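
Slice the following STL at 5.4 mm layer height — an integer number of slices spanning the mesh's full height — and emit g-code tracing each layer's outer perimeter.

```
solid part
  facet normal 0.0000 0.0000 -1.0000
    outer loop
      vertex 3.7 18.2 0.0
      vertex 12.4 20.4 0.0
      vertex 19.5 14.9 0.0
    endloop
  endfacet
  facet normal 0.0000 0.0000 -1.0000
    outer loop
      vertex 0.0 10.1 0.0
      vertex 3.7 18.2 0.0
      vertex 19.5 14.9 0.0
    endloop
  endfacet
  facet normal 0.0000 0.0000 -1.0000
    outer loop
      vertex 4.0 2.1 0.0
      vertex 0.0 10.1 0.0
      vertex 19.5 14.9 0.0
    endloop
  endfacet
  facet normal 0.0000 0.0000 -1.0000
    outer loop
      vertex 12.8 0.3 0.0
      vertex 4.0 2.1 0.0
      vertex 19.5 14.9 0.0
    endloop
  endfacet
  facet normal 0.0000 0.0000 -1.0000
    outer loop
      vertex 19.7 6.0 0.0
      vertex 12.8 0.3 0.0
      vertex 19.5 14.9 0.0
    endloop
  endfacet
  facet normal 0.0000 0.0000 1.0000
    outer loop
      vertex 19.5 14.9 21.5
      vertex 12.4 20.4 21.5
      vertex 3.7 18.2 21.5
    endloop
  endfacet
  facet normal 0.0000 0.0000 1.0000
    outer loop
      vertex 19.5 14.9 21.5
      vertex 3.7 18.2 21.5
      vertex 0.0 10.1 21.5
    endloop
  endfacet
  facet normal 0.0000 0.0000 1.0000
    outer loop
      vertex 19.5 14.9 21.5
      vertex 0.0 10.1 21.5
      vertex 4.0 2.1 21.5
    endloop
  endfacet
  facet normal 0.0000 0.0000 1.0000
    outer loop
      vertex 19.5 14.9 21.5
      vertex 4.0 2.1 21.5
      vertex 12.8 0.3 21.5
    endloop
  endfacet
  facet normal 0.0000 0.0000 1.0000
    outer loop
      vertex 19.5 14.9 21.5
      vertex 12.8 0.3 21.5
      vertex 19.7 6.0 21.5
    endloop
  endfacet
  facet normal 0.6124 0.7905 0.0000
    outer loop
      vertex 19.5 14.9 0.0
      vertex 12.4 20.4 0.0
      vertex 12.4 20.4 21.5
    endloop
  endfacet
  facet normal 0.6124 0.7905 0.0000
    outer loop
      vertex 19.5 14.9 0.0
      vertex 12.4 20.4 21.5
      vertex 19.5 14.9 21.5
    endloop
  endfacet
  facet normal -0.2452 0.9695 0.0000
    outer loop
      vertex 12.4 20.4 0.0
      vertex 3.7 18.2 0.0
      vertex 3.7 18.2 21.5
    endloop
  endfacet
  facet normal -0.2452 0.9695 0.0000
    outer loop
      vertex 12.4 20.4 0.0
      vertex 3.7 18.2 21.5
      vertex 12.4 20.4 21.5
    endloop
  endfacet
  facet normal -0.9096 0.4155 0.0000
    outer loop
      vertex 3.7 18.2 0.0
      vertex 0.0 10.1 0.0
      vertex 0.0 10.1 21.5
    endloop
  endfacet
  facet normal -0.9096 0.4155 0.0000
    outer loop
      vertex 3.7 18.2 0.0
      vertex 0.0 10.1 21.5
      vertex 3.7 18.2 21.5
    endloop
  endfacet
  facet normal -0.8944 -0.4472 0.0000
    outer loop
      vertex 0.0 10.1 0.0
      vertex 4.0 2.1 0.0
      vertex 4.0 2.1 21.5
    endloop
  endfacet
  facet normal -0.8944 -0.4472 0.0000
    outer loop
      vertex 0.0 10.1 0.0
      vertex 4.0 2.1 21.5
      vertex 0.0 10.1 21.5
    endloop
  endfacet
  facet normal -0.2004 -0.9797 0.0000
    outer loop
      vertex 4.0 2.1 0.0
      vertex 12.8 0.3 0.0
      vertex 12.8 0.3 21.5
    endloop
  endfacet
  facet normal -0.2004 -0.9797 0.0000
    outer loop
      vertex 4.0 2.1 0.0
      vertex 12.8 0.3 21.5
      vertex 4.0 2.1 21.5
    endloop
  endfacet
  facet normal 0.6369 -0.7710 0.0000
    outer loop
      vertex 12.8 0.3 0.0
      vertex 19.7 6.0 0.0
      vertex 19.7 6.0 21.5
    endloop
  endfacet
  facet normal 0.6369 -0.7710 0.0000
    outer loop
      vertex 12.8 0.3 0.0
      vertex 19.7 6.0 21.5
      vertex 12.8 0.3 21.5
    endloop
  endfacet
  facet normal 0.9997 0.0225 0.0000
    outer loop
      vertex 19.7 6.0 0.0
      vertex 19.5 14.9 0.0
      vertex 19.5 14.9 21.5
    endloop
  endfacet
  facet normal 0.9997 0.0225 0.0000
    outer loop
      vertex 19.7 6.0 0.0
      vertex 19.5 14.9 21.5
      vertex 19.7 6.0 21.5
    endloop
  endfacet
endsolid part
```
; perimeter-only toolpath
G21 ; units = mm
G90 ; absolute positioning
G28 ; home
; layer 1
G0 Z5.4
G0 X19.5 Y14.9
G1 X12.4 Y20.4
G1 X3.7 Y18.2
G1 X0.0 Y10.1
G1 X4.0 Y2.1
G1 X12.8 Y0.3
G1 X19.7 Y6.0
G1 X19.5 Y14.9
; layer 2
G0 Z10.8
G0 X19.5 Y14.9
G1 X12.4 Y20.4
G1 X3.7 Y18.2
G1 X0.0 Y10.1
G1 X4.0 Y2.1
G1 X12.8 Y0.3
G1 X19.7 Y6.0
G1 X19.5 Y14.9
; layer 3
G0 Z16.1
G0 X19.5 Y14.9
G1 X12.4 Y20.4
G1 X3.7 Y18.2
G1 X0.0 Y10.1
G1 X4.0 Y2.1
G1 X12.8 Y0.3
G1 X19.7 Y6.0
G1 X19.5 Y14.9
; layer 4
G0 Z21.5
G0 X19.5 Y14.9
G1 X12.4 Y20.4
G1 X3.7 Y18.2
G1 X0.0 Y10.1
G1 X4.0 Y2.1
G1 X12.8 Y0.3
G1 X19.7 Y6.0
G1 X19.5 Y14.9
M2 ; end

The solid is a regular 7-sided prism (a cylinder approximated with 7 flat sides), circumscribed radius ≈ 10.3 mm, height ≈ 21.5 mm. Slicing at Δz = 5.4 mm — 4 equal slices spanning the solid's height, so layer i sits at z = i·h/4 — gives 4 non-empty perimeters. Each is a 7-segment closed polygon; G0 lifts to the layer z and rapids to the start vertex, then G1 traces the edges.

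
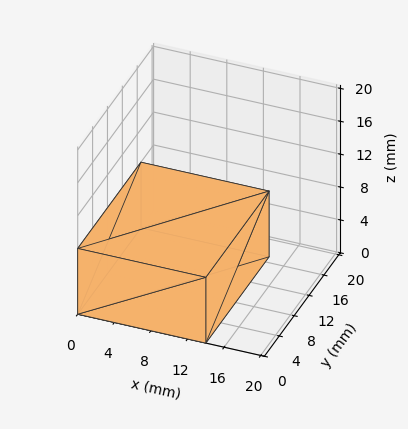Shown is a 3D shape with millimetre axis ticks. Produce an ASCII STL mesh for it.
Reading the render: the shape is a rectangular box, roughly 14 × 17 mm footprint and 8 mm tall (dimensions read to the nearest mm from the axis ticks). For the STL, each face is triangulated and given an outward normal.

solid part
  facet normal 0.0000 0.0000 -1.0000
    outer loop
      vertex 14.000 17.000 0.000
      vertex 14.000 0.000 0.000
      vertex 0.000 0.000 0.000
    endloop
  endfacet
  facet normal 0.0000 0.0000 -1.0000
    outer loop
      vertex 0.000 17.000 0.000
      vertex 14.000 17.000 0.000
      vertex 0.000 0.000 0.000
    endloop
  endfacet
  facet normal 0.0000 0.0000 1.0000
    outer loop
      vertex 0.000 0.000 8.000
      vertex 14.000 0.000 8.000
      vertex 14.000 17.000 8.000
    endloop
  endfacet
  facet normal 0.0000 0.0000 1.0000
    outer loop
      vertex 0.000 0.000 8.000
      vertex 14.000 17.000 8.000
      vertex 0.000 17.000 8.000
    endloop
  endfacet
  facet normal 0.0000 -1.0000 0.0000
    outer loop
      vertex 0.000 0.000 0.000
      vertex 14.000 0.000 0.000
      vertex 14.000 0.000 8.000
    endloop
  endfacet
  facet normal 0.0000 -1.0000 0.0000
    outer loop
      vertex 0.000 0.000 0.000
      vertex 14.000 0.000 8.000
      vertex 0.000 0.000 8.000
    endloop
  endfacet
  facet normal 0.0000 1.0000 0.0000
    outer loop
      vertex 14.000 17.000 8.000
      vertex 14.000 17.000 0.000
      vertex 0.000 17.000 0.000
    endloop
  endfacet
  facet normal 0.0000 1.0000 0.0000
    outer loop
      vertex 0.000 17.000 8.000
      vertex 14.000 17.000 8.000
      vertex 0.000 17.000 0.000
    endloop
  endfacet
  facet normal -1.0000 0.0000 0.0000
    outer loop
      vertex 0.000 17.000 8.000
      vertex 0.000 17.000 0.000
      vertex 0.000 0.000 0.000
    endloop
  endfacet
  facet normal -1.0000 0.0000 0.0000
    outer loop
      vertex 0.000 0.000 8.000
      vertex 0.000 17.000 8.000
      vertex 0.000 0.000 0.000
    endloop
  endfacet
  facet normal 1.0000 0.0000 0.0000
    outer loop
      vertex 14.000 0.000 0.000
      vertex 14.000 17.000 0.000
      vertex 14.000 17.000 8.000
    endloop
  endfacet
  facet normal 1.0000 0.0000 0.0000
    outer loop
      vertex 14.000 0.000 0.000
      vertex 14.000 17.000 8.000
      vertex 14.000 0.000 8.000
    endloop
  endfacet
endsolid part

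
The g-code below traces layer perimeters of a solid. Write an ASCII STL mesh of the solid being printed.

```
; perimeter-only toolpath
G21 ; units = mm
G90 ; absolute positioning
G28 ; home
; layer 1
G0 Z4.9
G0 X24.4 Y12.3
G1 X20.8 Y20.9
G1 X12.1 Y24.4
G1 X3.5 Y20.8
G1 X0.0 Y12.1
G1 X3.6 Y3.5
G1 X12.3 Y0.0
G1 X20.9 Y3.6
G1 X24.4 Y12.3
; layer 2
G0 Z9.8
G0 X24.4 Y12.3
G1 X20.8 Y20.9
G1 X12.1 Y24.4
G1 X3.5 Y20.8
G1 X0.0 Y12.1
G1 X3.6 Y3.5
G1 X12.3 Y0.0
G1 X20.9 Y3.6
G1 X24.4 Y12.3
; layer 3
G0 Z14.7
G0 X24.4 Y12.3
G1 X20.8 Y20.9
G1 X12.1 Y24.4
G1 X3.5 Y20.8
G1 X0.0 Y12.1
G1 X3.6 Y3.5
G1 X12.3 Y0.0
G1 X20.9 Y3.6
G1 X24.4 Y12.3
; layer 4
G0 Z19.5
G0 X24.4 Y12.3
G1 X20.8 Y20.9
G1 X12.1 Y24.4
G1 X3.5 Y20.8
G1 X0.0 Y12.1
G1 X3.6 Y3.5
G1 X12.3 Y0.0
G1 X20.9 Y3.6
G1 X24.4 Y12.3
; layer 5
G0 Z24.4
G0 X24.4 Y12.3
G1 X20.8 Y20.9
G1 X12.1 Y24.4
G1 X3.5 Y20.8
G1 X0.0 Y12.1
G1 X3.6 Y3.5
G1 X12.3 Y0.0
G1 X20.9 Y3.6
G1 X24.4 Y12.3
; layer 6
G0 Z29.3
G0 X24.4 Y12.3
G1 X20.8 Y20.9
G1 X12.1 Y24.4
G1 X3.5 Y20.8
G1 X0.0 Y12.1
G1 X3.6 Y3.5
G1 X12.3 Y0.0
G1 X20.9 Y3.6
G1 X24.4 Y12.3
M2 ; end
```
solid part
  facet normal 0.0000 0.0000 -1.0000
    outer loop
      vertex 12.1 24.4 0.0
      vertex 20.8 20.9 0.0
      vertex 24.4 12.3 0.0
    endloop
  endfacet
  facet normal 0.0000 0.0000 -1.0000
    outer loop
      vertex 3.5 20.8 0.0
      vertex 12.1 24.4 0.0
      vertex 24.4 12.3 0.0
    endloop
  endfacet
  facet normal 0.0000 0.0000 -1.0000
    outer loop
      vertex 0.0 12.1 0.0
      vertex 3.5 20.8 0.0
      vertex 24.4 12.3 0.0
    endloop
  endfacet
  facet normal 0.0000 0.0000 -1.0000
    outer loop
      vertex 3.6 3.5 0.0
      vertex 0.0 12.1 0.0
      vertex 24.4 12.3 0.0
    endloop
  endfacet
  facet normal 0.0000 0.0000 -1.0000
    outer loop
      vertex 12.3 0.0 0.0
      vertex 3.6 3.5 0.0
      vertex 24.4 12.3 0.0
    endloop
  endfacet
  facet normal 0.0000 0.0000 -1.0000
    outer loop
      vertex 20.9 3.6 0.0
      vertex 12.3 0.0 0.0
      vertex 24.4 12.3 0.0
    endloop
  endfacet
  facet normal 0.0000 0.0000 1.0000
    outer loop
      vertex 24.4 12.3 29.3
      vertex 20.8 20.9 29.3
      vertex 12.1 24.4 29.3
    endloop
  endfacet
  facet normal 0.0000 0.0000 1.0000
    outer loop
      vertex 24.4 12.3 29.3
      vertex 12.1 24.4 29.3
      vertex 3.5 20.8 29.3
    endloop
  endfacet
  facet normal 0.0000 0.0000 1.0000
    outer loop
      vertex 24.4 12.3 29.3
      vertex 3.5 20.8 29.3
      vertex 0.0 12.1 29.3
    endloop
  endfacet
  facet normal 0.0000 0.0000 1.0000
    outer loop
      vertex 24.4 12.3 29.3
      vertex 0.0 12.1 29.3
      vertex 3.6 3.5 29.3
    endloop
  endfacet
  facet normal 0.0000 0.0000 1.0000
    outer loop
      vertex 24.4 12.3 29.3
      vertex 3.6 3.5 29.3
      vertex 12.3 0.0 29.3
    endloop
  endfacet
  facet normal 0.0000 0.0000 1.0000
    outer loop
      vertex 24.4 12.3 29.3
      vertex 12.3 0.0 29.3
      vertex 20.9 3.6 29.3
    endloop
  endfacet
  facet normal 0.9224 0.3861 0.0000
    outer loop
      vertex 24.4 12.3 0.0
      vertex 20.8 20.9 0.0
      vertex 20.8 20.9 29.3
    endloop
  endfacet
  facet normal 0.9224 0.3861 0.0000
    outer loop
      vertex 24.4 12.3 0.0
      vertex 20.8 20.9 29.3
      vertex 24.4 12.3 29.3
    endloop
  endfacet
  facet normal 0.3732 0.9277 0.0000
    outer loop
      vertex 20.8 20.9 0.0
      vertex 12.1 24.4 0.0
      vertex 12.1 24.4 29.3
    endloop
  endfacet
  facet normal 0.3732 0.9277 0.0000
    outer loop
      vertex 20.8 20.9 0.0
      vertex 12.1 24.4 29.3
      vertex 20.8 20.9 29.3
    endloop
  endfacet
  facet normal -0.3861 0.9224 0.0000
    outer loop
      vertex 12.1 24.4 0.0
      vertex 3.5 20.8 0.0
      vertex 3.5 20.8 29.3
    endloop
  endfacet
  facet normal -0.3861 0.9224 0.0000
    outer loop
      vertex 12.1 24.4 0.0
      vertex 3.5 20.8 29.3
      vertex 12.1 24.4 29.3
    endloop
  endfacet
  facet normal -0.9277 0.3732 0.0000
    outer loop
      vertex 3.5 20.8 0.0
      vertex 0.0 12.1 0.0
      vertex 0.0 12.1 29.3
    endloop
  endfacet
  facet normal -0.9277 0.3732 0.0000
    outer loop
      vertex 3.5 20.8 0.0
      vertex 0.0 12.1 29.3
      vertex 3.5 20.8 29.3
    endloop
  endfacet
  facet normal -0.9224 -0.3861 0.0000
    outer loop
      vertex 0.0 12.1 0.0
      vertex 3.6 3.5 0.0
      vertex 3.6 3.5 29.3
    endloop
  endfacet
  facet normal -0.9224 -0.3861 0.0000
    outer loop
      vertex 0.0 12.1 0.0
      vertex 3.6 3.5 29.3
      vertex 0.0 12.1 29.3
    endloop
  endfacet
  facet normal -0.3732 -0.9277 0.0000
    outer loop
      vertex 3.6 3.5 0.0
      vertex 12.3 0.0 0.0
      vertex 12.3 0.0 29.3
    endloop
  endfacet
  facet normal -0.3732 -0.9277 0.0000
    outer loop
      vertex 3.6 3.5 0.0
      vertex 12.3 0.0 29.3
      vertex 3.6 3.5 29.3
    endloop
  endfacet
  facet normal 0.3861 -0.9224 0.0000
    outer loop
      vertex 12.3 0.0 0.0
      vertex 20.9 3.6 0.0
      vertex 20.9 3.6 29.3
    endloop
  endfacet
  facet normal 0.3861 -0.9224 0.0000
    outer loop
      vertex 12.3 0.0 0.0
      vertex 20.9 3.6 29.3
      vertex 12.3 0.0 29.3
    endloop
  endfacet
  facet normal 0.9277 -0.3732 0.0000
    outer loop
      vertex 20.9 3.6 0.0
      vertex 24.4 12.3 0.0
      vertex 24.4 12.3 29.3
    endloop
  endfacet
  facet normal 0.9277 -0.3732 0.0000
    outer loop
      vertex 20.9 3.6 0.0
      vertex 24.4 12.3 29.3
      vertex 20.9 3.6 29.3
    endloop
  endfacet
endsolid part

The G0 Z moves step by Δz≈4.9 mm. Every layer's G1 loop is the same polygon, so the solid is a straight extrusion of it from z=0 to z≈29.3. Closing with flat bottom and top caps and triangulating gives 28 facets — a regular 8-sided prism (a cylinder approximated with 8 flat sides), circumscribed radius ≈ 12.2 mm, height ≈ 29.3 mm.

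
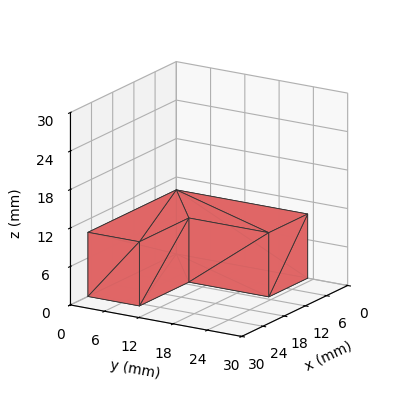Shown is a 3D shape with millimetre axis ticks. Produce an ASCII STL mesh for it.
Reading the render: the shape is an L-shaped prism: outer 25 × 23 mm, arm thicknesses ≈ 9 mm (horizontal) and 11 mm (vertical), extruded 10 mm in z (dimensions read to the nearest mm from the axis ticks). For the STL, each face is triangulated and given an outward normal.

solid part
  facet normal 0.0000 0.0000 -1.0000
    outer loop
      vertex 25.000 9.000 0.000
      vertex 25.000 0.000 0.000
      vertex 0.000 0.000 0.000
    endloop
  endfacet
  facet normal 0.0000 0.0000 -1.0000
    outer loop
      vertex 11.000 9.000 0.000
      vertex 25.000 9.000 0.000
      vertex 0.000 0.000 0.000
    endloop
  endfacet
  facet normal 0.0000 0.0000 -1.0000
    outer loop
      vertex 11.000 23.000 0.000
      vertex 11.000 9.000 0.000
      vertex 0.000 0.000 0.000
    endloop
  endfacet
  facet normal 0.0000 0.0000 -1.0000
    outer loop
      vertex 0.000 23.000 0.000
      vertex 11.000 23.000 0.000
      vertex 0.000 0.000 0.000
    endloop
  endfacet
  facet normal 0.0000 0.0000 1.0000
    outer loop
      vertex 0.000 0.000 10.000
      vertex 25.000 0.000 10.000
      vertex 25.000 9.000 10.000
    endloop
  endfacet
  facet normal 0.0000 0.0000 1.0000
    outer loop
      vertex 0.000 0.000 10.000
      vertex 25.000 9.000 10.000
      vertex 11.000 9.000 10.000
    endloop
  endfacet
  facet normal 0.0000 0.0000 1.0000
    outer loop
      vertex 0.000 0.000 10.000
      vertex 11.000 9.000 10.000
      vertex 11.000 23.000 10.000
    endloop
  endfacet
  facet normal 0.0000 0.0000 1.0000
    outer loop
      vertex 0.000 0.000 10.000
      vertex 11.000 23.000 10.000
      vertex 0.000 23.000 10.000
    endloop
  endfacet
  facet normal 0.0000 -1.0000 0.0000
    outer loop
      vertex 0.000 0.000 0.000
      vertex 25.000 0.000 0.000
      vertex 25.000 0.000 10.000
    endloop
  endfacet
  facet normal 0.0000 -1.0000 0.0000
    outer loop
      vertex 0.000 0.000 0.000
      vertex 25.000 0.000 10.000
      vertex 0.000 0.000 10.000
    endloop
  endfacet
  facet normal 1.0000 0.0000 0.0000
    outer loop
      vertex 25.000 0.000 0.000
      vertex 25.000 9.000 0.000
      vertex 25.000 9.000 10.000
    endloop
  endfacet
  facet normal 1.0000 0.0000 0.0000
    outer loop
      vertex 25.000 0.000 0.000
      vertex 25.000 9.000 10.000
      vertex 25.000 0.000 10.000
    endloop
  endfacet
  facet normal 0.0000 1.0000 0.0000
    outer loop
      vertex 25.000 9.000 0.000
      vertex 11.000 9.000 0.000
      vertex 11.000 9.000 10.000
    endloop
  endfacet
  facet normal 0.0000 1.0000 0.0000
    outer loop
      vertex 25.000 9.000 0.000
      vertex 11.000 9.000 10.000
      vertex 25.000 9.000 10.000
    endloop
  endfacet
  facet normal 1.0000 0.0000 0.0000
    outer loop
      vertex 11.000 9.000 0.000
      vertex 11.000 23.000 0.000
      vertex 11.000 23.000 10.000
    endloop
  endfacet
  facet normal 1.0000 0.0000 0.0000
    outer loop
      vertex 11.000 9.000 0.000
      vertex 11.000 23.000 10.000
      vertex 11.000 9.000 10.000
    endloop
  endfacet
  facet normal 0.0000 1.0000 0.0000
    outer loop
      vertex 11.000 23.000 0.000
      vertex 0.000 23.000 0.000
      vertex 0.000 23.000 10.000
    endloop
  endfacet
  facet normal 0.0000 1.0000 0.0000
    outer loop
      vertex 11.000 23.000 0.000
      vertex 0.000 23.000 10.000
      vertex 11.000 23.000 10.000
    endloop
  endfacet
  facet normal -1.0000 0.0000 0.0000
    outer loop
      vertex 0.000 23.000 0.000
      vertex 0.000 0.000 0.000
      vertex 0.000 0.000 10.000
    endloop
  endfacet
  facet normal -1.0000 0.0000 0.0000
    outer loop
      vertex 0.000 23.000 0.000
      vertex 0.000 0.000 10.000
      vertex 0.000 23.000 10.000
    endloop
  endfacet
endsolid part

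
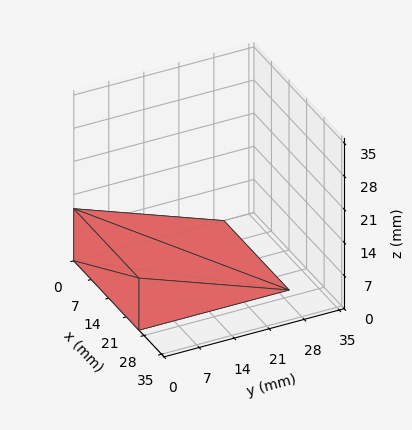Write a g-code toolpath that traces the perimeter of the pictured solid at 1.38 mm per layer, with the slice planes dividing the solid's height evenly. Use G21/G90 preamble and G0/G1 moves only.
Reading the render: the shape is a wedge (ramp): 26 × 30 mm base, rising to 11 mm along the y=0 edge and sloping linearly to z=0 at y=30 (dimensions read to the nearest mm from the axis ticks). For the g-code, the solid's height is divided into equal slices at the stated Δz and each level perimeter traced with G1 moves after a G0 lift.

; perimeter-only toolpath
G21 ; units = mm
G90 ; absolute positioning
G28 ; home
; layer 1
G0 Z1.38
G0 X0.00 Y0.00
G1 X26.00 Y0.00
G1 X26.00 Y26.25
G1 X0.00 Y26.25
G1 X0.00 Y0.00
; layer 2
G0 Z2.75
G0 X0.00 Y0.00
G1 X26.00 Y0.00
G1 X26.00 Y22.50
G1 X0.00 Y22.50
G1 X0.00 Y0.00
; layer 3
G0 Z4.12
G0 X0.00 Y0.00
G1 X26.00 Y0.00
G1 X26.00 Y18.75
G1 X0.00 Y18.75
G1 X0.00 Y0.00
; layer 4
G0 Z5.50
G0 X0.00 Y0.00
G1 X26.00 Y0.00
G1 X26.00 Y15.00
G1 X0.00 Y15.00
G1 X0.00 Y0.00
; layer 5
G0 Z6.88
G0 X0.00 Y0.00
G1 X26.00 Y0.00
G1 X26.00 Y11.25
G1 X0.00 Y11.25
G1 X0.00 Y0.00
; layer 6
G0 Z8.25
G0 X0.00 Y0.00
G1 X26.00 Y0.00
G1 X26.00 Y7.50
G1 X0.00 Y7.50
G1 X0.00 Y0.00
; layer 7
G0 Z9.62
G0 X0.00 Y0.00
G1 X26.00 Y0.00
G1 X26.00 Y3.75
G1 X0.00 Y3.75
G1 X0.00 Y0.00
M2 ; end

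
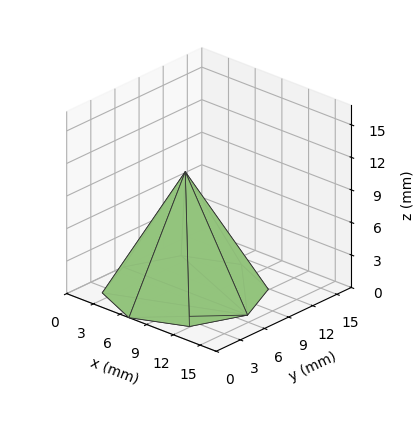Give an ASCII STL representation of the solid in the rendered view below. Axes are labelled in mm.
Reading the render: the shape is a regular 8-sided pyramid, base circumscribed radius ≈ 7 mm, apex at z ≈ 11 mm (dimensions read to the nearest mm from the axis ticks). For the STL, each face is triangulated and given an outward normal.

solid part
  facet normal 0.0000 0.0000 -1.0000
    outer loop
      vertex 7.0 14.0 0.0
      vertex 11.9 11.9 0.0
      vertex 14.0 7.0 0.0
    endloop
  endfacet
  facet normal 0.0000 0.0000 -1.0000
    outer loop
      vertex 2.1 11.9 0.0
      vertex 7.0 14.0 0.0
      vertex 14.0 7.0 0.0
    endloop
  endfacet
  facet normal 0.0000 0.0000 -1.0000
    outer loop
      vertex 0.0 7.0 0.0
      vertex 2.1 11.9 0.0
      vertex 14.0 7.0 0.0
    endloop
  endfacet
  facet normal 0.0000 0.0000 -1.0000
    outer loop
      vertex 2.1 2.1 0.0
      vertex 0.0 7.0 0.0
      vertex 14.0 7.0 0.0
    endloop
  endfacet
  facet normal 0.0000 0.0000 -1.0000
    outer loop
      vertex 7.0 0.0 0.0
      vertex 2.1 2.1 0.0
      vertex 14.0 7.0 0.0
    endloop
  endfacet
  facet normal 0.0000 0.0000 -1.0000
    outer loop
      vertex 11.9 2.1 0.0
      vertex 7.0 0.0 0.0
      vertex 14.0 7.0 0.0
    endloop
  endfacet
  facet normal 0.7934 0.3400 0.5049
    outer loop
      vertex 14.0 7.0 0.0
      vertex 11.9 11.9 0.0
      vertex 7.0 7.0 11.0
    endloop
  endfacet
  facet normal 0.3400 0.7934 0.5049
    outer loop
      vertex 11.9 11.9 0.0
      vertex 7.0 14.0 0.0
      vertex 7.0 7.0 11.0
    endloop
  endfacet
  facet normal -0.3400 0.7934 0.5049
    outer loop
      vertex 7.0 14.0 0.0
      vertex 2.1 11.9 0.0
      vertex 7.0 7.0 11.0
    endloop
  endfacet
  facet normal -0.7934 0.3400 0.5049
    outer loop
      vertex 2.1 11.9 0.0
      vertex 0.0 7.0 0.0
      vertex 7.0 7.0 11.0
    endloop
  endfacet
  facet normal -0.7934 -0.3400 0.5049
    outer loop
      vertex 0.0 7.0 0.0
      vertex 2.1 2.1 0.0
      vertex 7.0 7.0 11.0
    endloop
  endfacet
  facet normal -0.3400 -0.7934 0.5049
    outer loop
      vertex 2.1 2.1 0.0
      vertex 7.0 0.0 0.0
      vertex 7.0 7.0 11.0
    endloop
  endfacet
  facet normal 0.3400 -0.7934 0.5049
    outer loop
      vertex 7.0 0.0 0.0
      vertex 11.9 2.1 0.0
      vertex 7.0 7.0 11.0
    endloop
  endfacet
  facet normal 0.7934 -0.3400 0.5049
    outer loop
      vertex 11.9 2.1 0.0
      vertex 14.0 7.0 0.0
      vertex 7.0 7.0 11.0
    endloop
  endfacet
endsolid part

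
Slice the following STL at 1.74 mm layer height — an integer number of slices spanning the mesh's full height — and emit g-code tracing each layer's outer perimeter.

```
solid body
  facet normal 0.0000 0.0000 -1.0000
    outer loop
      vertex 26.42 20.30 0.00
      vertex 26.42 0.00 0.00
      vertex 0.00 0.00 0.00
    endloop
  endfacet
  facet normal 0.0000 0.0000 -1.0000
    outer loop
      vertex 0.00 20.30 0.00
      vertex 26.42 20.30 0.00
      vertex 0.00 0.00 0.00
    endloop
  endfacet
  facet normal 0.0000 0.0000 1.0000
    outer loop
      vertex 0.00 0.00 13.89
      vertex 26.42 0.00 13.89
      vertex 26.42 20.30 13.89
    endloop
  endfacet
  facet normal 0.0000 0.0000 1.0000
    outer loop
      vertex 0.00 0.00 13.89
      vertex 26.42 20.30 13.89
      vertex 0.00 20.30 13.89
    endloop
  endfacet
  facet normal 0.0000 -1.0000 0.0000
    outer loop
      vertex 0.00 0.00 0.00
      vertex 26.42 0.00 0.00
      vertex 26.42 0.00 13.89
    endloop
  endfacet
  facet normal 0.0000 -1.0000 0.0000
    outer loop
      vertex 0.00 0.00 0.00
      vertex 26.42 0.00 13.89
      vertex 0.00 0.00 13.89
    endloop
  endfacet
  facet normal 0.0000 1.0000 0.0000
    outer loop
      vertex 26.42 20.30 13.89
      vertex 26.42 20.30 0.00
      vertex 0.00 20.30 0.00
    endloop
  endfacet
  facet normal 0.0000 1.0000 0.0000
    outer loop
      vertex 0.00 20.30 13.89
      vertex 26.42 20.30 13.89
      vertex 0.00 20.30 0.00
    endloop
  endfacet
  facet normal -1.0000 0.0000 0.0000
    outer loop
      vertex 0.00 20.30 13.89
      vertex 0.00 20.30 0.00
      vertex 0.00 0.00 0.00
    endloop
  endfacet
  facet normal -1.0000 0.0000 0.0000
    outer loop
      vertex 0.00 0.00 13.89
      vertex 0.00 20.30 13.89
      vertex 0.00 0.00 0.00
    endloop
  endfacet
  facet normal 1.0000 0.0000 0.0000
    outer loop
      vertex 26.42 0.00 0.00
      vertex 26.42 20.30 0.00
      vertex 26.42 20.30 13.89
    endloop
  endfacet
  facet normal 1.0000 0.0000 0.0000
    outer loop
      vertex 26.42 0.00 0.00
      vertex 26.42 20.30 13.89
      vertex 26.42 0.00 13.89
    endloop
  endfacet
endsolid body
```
; perimeter-only toolpath
G21 ; units = mm
G90 ; absolute positioning
G28 ; home
; layer 1
G0 Z1.74
G0 X0.00 Y0.00
G1 X26.42 Y0.00
G1 X26.42 Y20.30
G1 X0.00 Y20.30
G1 X0.00 Y0.00
; layer 2
G0 Z3.47
G0 X0.00 Y0.00
G1 X26.42 Y0.00
G1 X26.42 Y20.30
G1 X0.00 Y20.30
G1 X0.00 Y0.00
; layer 3
G0 Z5.21
G0 X0.00 Y0.00
G1 X26.42 Y0.00
G1 X26.42 Y20.30
G1 X0.00 Y20.30
G1 X0.00 Y0.00
; layer 4
G0 Z6.95
G0 X0.00 Y0.00
G1 X26.42 Y0.00
G1 X26.42 Y20.30
G1 X0.00 Y20.30
G1 X0.00 Y0.00
; layer 5
G0 Z8.68
G0 X0.00 Y0.00
G1 X26.42 Y0.00
G1 X26.42 Y20.30
G1 X0.00 Y20.30
G1 X0.00 Y0.00
; layer 6
G0 Z10.42
G0 X0.00 Y0.00
G1 X26.42 Y0.00
G1 X26.42 Y20.30
G1 X0.00 Y20.30
G1 X0.00 Y0.00
; layer 7
G0 Z12.15
G0 X0.00 Y0.00
G1 X26.42 Y0.00
G1 X26.42 Y20.30
G1 X0.00 Y20.30
G1 X0.00 Y0.00
; layer 8
G0 Z13.89
G0 X0.00 Y0.00
G1 X26.42 Y0.00
G1 X26.42 Y20.30
G1 X0.00 Y20.30
G1 X0.00 Y0.00
M2 ; end

The solid is a rectangular box, roughly 26.4 × 20.3 mm footprint and 13.9 mm tall. Slicing at Δz = 1.74 mm — 8 equal slices spanning the solid's height, so layer i sits at z = i·h/8 — gives 8 non-empty perimeters. Each is a 4-segment closed polygon; G0 lifts to the layer z and rapids to the start vertex, then G1 traces the edges.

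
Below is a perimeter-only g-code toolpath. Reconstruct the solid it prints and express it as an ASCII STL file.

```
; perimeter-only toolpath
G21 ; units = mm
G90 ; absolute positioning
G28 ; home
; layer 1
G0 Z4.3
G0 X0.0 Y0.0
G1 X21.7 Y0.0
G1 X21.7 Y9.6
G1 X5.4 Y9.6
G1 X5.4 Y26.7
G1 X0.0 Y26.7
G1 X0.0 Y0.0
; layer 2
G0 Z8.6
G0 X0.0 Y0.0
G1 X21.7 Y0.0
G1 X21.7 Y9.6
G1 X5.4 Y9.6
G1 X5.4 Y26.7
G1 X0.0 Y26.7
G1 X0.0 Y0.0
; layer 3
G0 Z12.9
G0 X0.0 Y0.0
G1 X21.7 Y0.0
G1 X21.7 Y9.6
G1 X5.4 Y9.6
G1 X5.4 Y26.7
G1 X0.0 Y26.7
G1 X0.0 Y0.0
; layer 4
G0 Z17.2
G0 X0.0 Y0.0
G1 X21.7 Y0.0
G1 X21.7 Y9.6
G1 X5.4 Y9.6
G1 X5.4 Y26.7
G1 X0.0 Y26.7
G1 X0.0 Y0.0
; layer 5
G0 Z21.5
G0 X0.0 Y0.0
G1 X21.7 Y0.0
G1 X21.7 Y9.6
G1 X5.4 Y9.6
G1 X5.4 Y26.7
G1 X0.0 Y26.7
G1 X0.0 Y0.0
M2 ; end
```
solid part
  facet normal 0.0000 0.0000 -1.0000
    outer loop
      vertex 21.7 9.6 0.0
      vertex 21.7 0.0 0.0
      vertex 0.0 0.0 0.0
    endloop
  endfacet
  facet normal 0.0000 0.0000 -1.0000
    outer loop
      vertex 5.4 9.6 0.0
      vertex 21.7 9.6 0.0
      vertex 0.0 0.0 0.0
    endloop
  endfacet
  facet normal 0.0000 0.0000 -1.0000
    outer loop
      vertex 5.4 26.7 0.0
      vertex 5.4 9.6 0.0
      vertex 0.0 0.0 0.0
    endloop
  endfacet
  facet normal 0.0000 0.0000 -1.0000
    outer loop
      vertex 0.0 26.7 0.0
      vertex 5.4 26.7 0.0
      vertex 0.0 0.0 0.0
    endloop
  endfacet
  facet normal 0.0000 0.0000 1.0000
    outer loop
      vertex 0.0 0.0 21.5
      vertex 21.7 0.0 21.5
      vertex 21.7 9.6 21.5
    endloop
  endfacet
  facet normal 0.0000 0.0000 1.0000
    outer loop
      vertex 0.0 0.0 21.5
      vertex 21.7 9.6 21.5
      vertex 5.4 9.6 21.5
    endloop
  endfacet
  facet normal 0.0000 0.0000 1.0000
    outer loop
      vertex 0.0 0.0 21.5
      vertex 5.4 9.6 21.5
      vertex 5.4 26.7 21.5
    endloop
  endfacet
  facet normal 0.0000 0.0000 1.0000
    outer loop
      vertex 0.0 0.0 21.5
      vertex 5.4 26.7 21.5
      vertex 0.0 26.7 21.5
    endloop
  endfacet
  facet normal 0.0000 -1.0000 0.0000
    outer loop
      vertex 0.0 0.0 0.0
      vertex 21.7 0.0 0.0
      vertex 21.7 0.0 21.5
    endloop
  endfacet
  facet normal 0.0000 -1.0000 0.0000
    outer loop
      vertex 0.0 0.0 0.0
      vertex 21.7 0.0 21.5
      vertex 0.0 0.0 21.5
    endloop
  endfacet
  facet normal 1.0000 0.0000 0.0000
    outer loop
      vertex 21.7 0.0 0.0
      vertex 21.7 9.6 0.0
      vertex 21.7 9.6 21.5
    endloop
  endfacet
  facet normal 1.0000 0.0000 0.0000
    outer loop
      vertex 21.7 0.0 0.0
      vertex 21.7 9.6 21.5
      vertex 21.7 0.0 21.5
    endloop
  endfacet
  facet normal 0.0000 1.0000 0.0000
    outer loop
      vertex 21.7 9.6 0.0
      vertex 5.4 9.6 0.0
      vertex 5.4 9.6 21.5
    endloop
  endfacet
  facet normal 0.0000 1.0000 0.0000
    outer loop
      vertex 21.7 9.6 0.0
      vertex 5.4 9.6 21.5
      vertex 21.7 9.6 21.5
    endloop
  endfacet
  facet normal 1.0000 0.0000 0.0000
    outer loop
      vertex 5.4 9.6 0.0
      vertex 5.4 26.7 0.0
      vertex 5.4 26.7 21.5
    endloop
  endfacet
  facet normal 1.0000 0.0000 0.0000
    outer loop
      vertex 5.4 9.6 0.0
      vertex 5.4 26.7 21.5
      vertex 5.4 9.6 21.5
    endloop
  endfacet
  facet normal 0.0000 1.0000 0.0000
    outer loop
      vertex 5.4 26.7 0.0
      vertex 0.0 26.7 0.0
      vertex 0.0 26.7 21.5
    endloop
  endfacet
  facet normal 0.0000 1.0000 0.0000
    outer loop
      vertex 5.4 26.7 0.0
      vertex 0.0 26.7 21.5
      vertex 5.4 26.7 21.5
    endloop
  endfacet
  facet normal -1.0000 0.0000 0.0000
    outer loop
      vertex 0.0 26.7 0.0
      vertex 0.0 0.0 0.0
      vertex 0.0 0.0 21.5
    endloop
  endfacet
  facet normal -1.0000 0.0000 0.0000
    outer loop
      vertex 0.0 26.7 0.0
      vertex 0.0 0.0 21.5
      vertex 0.0 26.7 21.5
    endloop
  endfacet
endsolid part

The G0 Z moves step by Δz≈4.3 mm. Every layer's G1 loop is the same polygon, so the solid is a straight extrusion of it from z=0 to z≈21.5. Closing with flat bottom and top caps and triangulating gives 20 facets — an L-shaped prism: outer 21.7 × 26.7 mm, arm thicknesses ≈ 9.6 mm (horizontal) and 5.4 mm (vertical), extruded 21.5 mm in z.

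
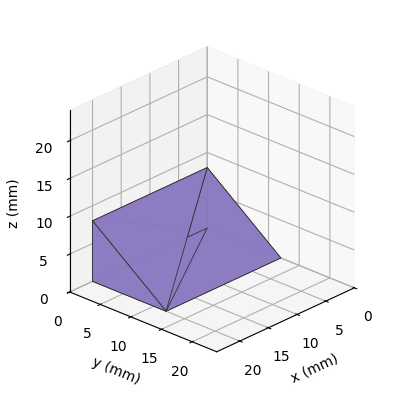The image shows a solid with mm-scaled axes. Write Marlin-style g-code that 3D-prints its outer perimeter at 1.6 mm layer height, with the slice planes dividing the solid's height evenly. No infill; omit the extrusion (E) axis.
Reading the render: the shape is a wedge (ramp): 20 × 12 mm base, rising to 8 mm along the y=0 edge and sloping linearly to z=0 at y=12 (dimensions read to the nearest mm from the axis ticks). For the g-code, the solid's height is divided into equal slices at the stated Δz and each level perimeter traced with G1 moves after a G0 lift.

; perimeter-only toolpath
G21 ; units = mm
G90 ; absolute positioning
G28 ; home
; layer 1
G0 Z1.6
G0 X0.0 Y0.0
G1 X20.0 Y0.0
G1 X20.0 Y9.6
G1 X0.0 Y9.6
G1 X0.0 Y0.0
; layer 2
G0 Z3.2
G0 X0.0 Y0.0
G1 X20.0 Y0.0
G1 X20.0 Y7.2
G1 X0.0 Y7.2
G1 X0.0 Y0.0
; layer 3
G0 Z4.8
G0 X0.0 Y0.0
G1 X20.0 Y0.0
G1 X20.0 Y4.8
G1 X0.0 Y4.8
G1 X0.0 Y0.0
; layer 4
G0 Z6.4
G0 X0.0 Y0.0
G1 X20.0 Y0.0
G1 X20.0 Y2.4
G1 X0.0 Y2.4
G1 X0.0 Y0.0
M2 ; end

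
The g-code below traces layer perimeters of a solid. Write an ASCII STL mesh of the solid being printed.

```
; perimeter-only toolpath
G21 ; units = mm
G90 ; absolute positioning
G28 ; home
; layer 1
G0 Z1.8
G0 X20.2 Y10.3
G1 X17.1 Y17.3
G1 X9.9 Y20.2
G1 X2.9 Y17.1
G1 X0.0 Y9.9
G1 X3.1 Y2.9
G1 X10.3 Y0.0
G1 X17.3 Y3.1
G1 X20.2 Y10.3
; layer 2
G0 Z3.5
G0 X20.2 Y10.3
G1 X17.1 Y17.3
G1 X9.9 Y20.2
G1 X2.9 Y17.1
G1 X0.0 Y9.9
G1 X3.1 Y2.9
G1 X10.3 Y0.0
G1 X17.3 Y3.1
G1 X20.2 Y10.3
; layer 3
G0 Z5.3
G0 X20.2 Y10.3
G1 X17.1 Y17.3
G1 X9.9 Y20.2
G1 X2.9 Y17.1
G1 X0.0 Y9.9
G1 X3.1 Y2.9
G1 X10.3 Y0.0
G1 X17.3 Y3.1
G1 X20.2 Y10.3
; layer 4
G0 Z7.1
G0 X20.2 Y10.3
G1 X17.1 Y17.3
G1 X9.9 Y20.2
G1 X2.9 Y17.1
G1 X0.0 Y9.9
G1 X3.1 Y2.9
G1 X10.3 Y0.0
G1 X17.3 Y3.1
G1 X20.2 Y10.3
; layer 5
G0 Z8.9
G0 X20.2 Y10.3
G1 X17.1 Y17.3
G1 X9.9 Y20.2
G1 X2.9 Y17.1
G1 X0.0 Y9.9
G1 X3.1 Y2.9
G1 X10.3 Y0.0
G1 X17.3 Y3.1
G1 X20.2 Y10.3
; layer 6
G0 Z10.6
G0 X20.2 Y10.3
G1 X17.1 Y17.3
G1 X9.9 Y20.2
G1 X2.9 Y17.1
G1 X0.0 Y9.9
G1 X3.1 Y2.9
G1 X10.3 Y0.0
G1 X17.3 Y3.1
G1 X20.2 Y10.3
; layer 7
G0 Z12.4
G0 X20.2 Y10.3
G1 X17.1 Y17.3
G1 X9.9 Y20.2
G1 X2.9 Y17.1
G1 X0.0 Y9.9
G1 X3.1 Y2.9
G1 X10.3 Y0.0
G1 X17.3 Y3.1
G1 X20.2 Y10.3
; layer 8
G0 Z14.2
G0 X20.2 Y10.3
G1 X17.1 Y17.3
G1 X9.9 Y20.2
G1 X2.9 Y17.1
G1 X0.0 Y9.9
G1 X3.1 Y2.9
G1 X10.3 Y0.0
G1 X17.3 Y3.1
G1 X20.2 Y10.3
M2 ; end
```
solid part
  facet normal 0.0000 0.0000 -1.0000
    outer loop
      vertex 9.9 20.2 0.0
      vertex 17.1 17.3 0.0
      vertex 20.2 10.3 0.0
    endloop
  endfacet
  facet normal 0.0000 0.0000 -1.0000
    outer loop
      vertex 2.9 17.1 0.0
      vertex 9.9 20.2 0.0
      vertex 20.2 10.3 0.0
    endloop
  endfacet
  facet normal 0.0000 0.0000 -1.0000
    outer loop
      vertex 0.0 9.9 0.0
      vertex 2.9 17.1 0.0
      vertex 20.2 10.3 0.0
    endloop
  endfacet
  facet normal 0.0000 0.0000 -1.0000
    outer loop
      vertex 3.1 2.9 0.0
      vertex 0.0 9.9 0.0
      vertex 20.2 10.3 0.0
    endloop
  endfacet
  facet normal 0.0000 0.0000 -1.0000
    outer loop
      vertex 10.3 0.0 0.0
      vertex 3.1 2.9 0.0
      vertex 20.2 10.3 0.0
    endloop
  endfacet
  facet normal 0.0000 0.0000 -1.0000
    outer loop
      vertex 17.3 3.1 0.0
      vertex 10.3 0.0 0.0
      vertex 20.2 10.3 0.0
    endloop
  endfacet
  facet normal 0.0000 0.0000 1.0000
    outer loop
      vertex 20.2 10.3 14.2
      vertex 17.1 17.3 14.2
      vertex 9.9 20.2 14.2
    endloop
  endfacet
  facet normal 0.0000 0.0000 1.0000
    outer loop
      vertex 20.2 10.3 14.2
      vertex 9.9 20.2 14.2
      vertex 2.9 17.1 14.2
    endloop
  endfacet
  facet normal 0.0000 0.0000 1.0000
    outer loop
      vertex 20.2 10.3 14.2
      vertex 2.9 17.1 14.2
      vertex 0.0 9.9 14.2
    endloop
  endfacet
  facet normal 0.0000 0.0000 1.0000
    outer loop
      vertex 20.2 10.3 14.2
      vertex 0.0 9.9 14.2
      vertex 3.1 2.9 14.2
    endloop
  endfacet
  facet normal 0.0000 0.0000 1.0000
    outer loop
      vertex 20.2 10.3 14.2
      vertex 3.1 2.9 14.2
      vertex 10.3 0.0 14.2
    endloop
  endfacet
  facet normal 0.0000 0.0000 1.0000
    outer loop
      vertex 20.2 10.3 14.2
      vertex 10.3 0.0 14.2
      vertex 17.3 3.1 14.2
    endloop
  endfacet
  facet normal 0.9143 0.4049 0.0000
    outer loop
      vertex 20.2 10.3 0.0
      vertex 17.1 17.3 0.0
      vertex 17.1 17.3 14.2
    endloop
  endfacet
  facet normal 0.9143 0.4049 0.0000
    outer loop
      vertex 20.2 10.3 0.0
      vertex 17.1 17.3 14.2
      vertex 20.2 10.3 14.2
    endloop
  endfacet
  facet normal 0.3736 0.9276 0.0000
    outer loop
      vertex 17.1 17.3 0.0
      vertex 9.9 20.2 0.0
      vertex 9.9 20.2 14.2
    endloop
  endfacet
  facet normal 0.3736 0.9276 0.0000
    outer loop
      vertex 17.1 17.3 0.0
      vertex 9.9 20.2 14.2
      vertex 17.1 17.3 14.2
    endloop
  endfacet
  facet normal -0.4049 0.9143 0.0000
    outer loop
      vertex 9.9 20.2 0.0
      vertex 2.9 17.1 0.0
      vertex 2.9 17.1 14.2
    endloop
  endfacet
  facet normal -0.4049 0.9143 0.0000
    outer loop
      vertex 9.9 20.2 0.0
      vertex 2.9 17.1 14.2
      vertex 9.9 20.2 14.2
    endloop
  endfacet
  facet normal -0.9276 0.3736 0.0000
    outer loop
      vertex 2.9 17.1 0.0
      vertex 0.0 9.9 0.0
      vertex 0.0 9.9 14.2
    endloop
  endfacet
  facet normal -0.9276 0.3736 0.0000
    outer loop
      vertex 2.9 17.1 0.0
      vertex 0.0 9.9 14.2
      vertex 2.9 17.1 14.2
    endloop
  endfacet
  facet normal -0.9143 -0.4049 0.0000
    outer loop
      vertex 0.0 9.9 0.0
      vertex 3.1 2.9 0.0
      vertex 3.1 2.9 14.2
    endloop
  endfacet
  facet normal -0.9143 -0.4049 0.0000
    outer loop
      vertex 0.0 9.9 0.0
      vertex 3.1 2.9 14.2
      vertex 0.0 9.9 14.2
    endloop
  endfacet
  facet normal -0.3736 -0.9276 0.0000
    outer loop
      vertex 3.1 2.9 0.0
      vertex 10.3 0.0 0.0
      vertex 10.3 0.0 14.2
    endloop
  endfacet
  facet normal -0.3736 -0.9276 0.0000
    outer loop
      vertex 3.1 2.9 0.0
      vertex 10.3 0.0 14.2
      vertex 3.1 2.9 14.2
    endloop
  endfacet
  facet normal 0.4049 -0.9143 0.0000
    outer loop
      vertex 10.3 0.0 0.0
      vertex 17.3 3.1 0.0
      vertex 17.3 3.1 14.2
    endloop
  endfacet
  facet normal 0.4049 -0.9143 0.0000
    outer loop
      vertex 10.3 0.0 0.0
      vertex 17.3 3.1 14.2
      vertex 10.3 0.0 14.2
    endloop
  endfacet
  facet normal 0.9276 -0.3736 0.0000
    outer loop
      vertex 17.3 3.1 0.0
      vertex 20.2 10.3 0.0
      vertex 20.2 10.3 14.2
    endloop
  endfacet
  facet normal 0.9276 -0.3736 0.0000
    outer loop
      vertex 17.3 3.1 0.0
      vertex 20.2 10.3 14.2
      vertex 17.3 3.1 14.2
    endloop
  endfacet
endsolid part

The G0 Z moves step by Δz≈1.8 mm. Every layer's G1 loop is the same polygon, so the solid is a straight extrusion of it from z=0 to z≈14.2. Closing with flat bottom and top caps and triangulating gives 28 facets — a regular 8-sided prism (a cylinder approximated with 8 flat sides), circumscribed radius ≈ 10.1 mm, height ≈ 14.2 mm.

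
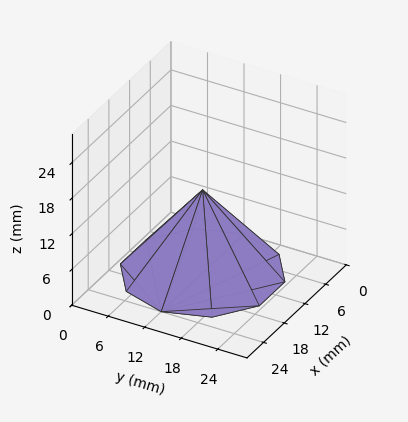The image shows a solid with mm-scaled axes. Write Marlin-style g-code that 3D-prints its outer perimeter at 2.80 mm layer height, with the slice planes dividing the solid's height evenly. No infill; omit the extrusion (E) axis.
Reading the render: the shape is a regular 10-sided pyramid, base circumscribed radius ≈ 12 mm, apex at z ≈ 14 mm (dimensions read to the nearest mm from the axis ticks). For the g-code, the solid's height is divided into equal slices at the stated Δz and each level perimeter traced with G1 moves after a G0 lift.

; perimeter-only toolpath
G21 ; units = mm
G90 ; absolute positioning
G28 ; home
; layer 1
G0 Z2.80
G0 X21.60 Y12.00
G1 X19.77 Y17.64
G1 X14.97 Y21.13
G1 X9.03 Y21.13
G1 X4.23 Y17.64
G1 X2.40 Y12.00
G1 X4.23 Y6.36
G1 X9.03 Y2.87
G1 X14.97 Y2.87
G1 X19.77 Y6.36
G1 X21.60 Y12.00
; layer 2
G0 Z5.60
G0 X19.20 Y12.00
G1 X17.83 Y16.23
G1 X14.23 Y18.85
G1 X9.77 Y18.85
G1 X6.17 Y16.23
G1 X4.80 Y12.00
G1 X6.17 Y7.77
G1 X9.77 Y5.15
G1 X14.23 Y5.15
G1 X17.83 Y7.77
G1 X19.20 Y12.00
; layer 3
G0 Z8.40
G0 X16.80 Y12.00
G1 X15.88 Y14.82
G1 X13.48 Y16.56
G1 X10.52 Y16.56
G1 X8.12 Y14.82
G1 X7.20 Y12.00
G1 X8.12 Y9.18
G1 X10.52 Y7.44
G1 X13.48 Y7.44
G1 X15.88 Y9.18
G1 X16.80 Y12.00
; layer 4
G0 Z11.20
G0 X14.40 Y12.00
G1 X13.94 Y13.41
G1 X12.74 Y14.28
G1 X11.26 Y14.28
G1 X10.06 Y13.41
G1 X9.60 Y12.00
G1 X10.06 Y10.59
G1 X11.26 Y9.72
G1 X12.74 Y9.72
G1 X13.94 Y10.59
G1 X14.40 Y12.00
M2 ; end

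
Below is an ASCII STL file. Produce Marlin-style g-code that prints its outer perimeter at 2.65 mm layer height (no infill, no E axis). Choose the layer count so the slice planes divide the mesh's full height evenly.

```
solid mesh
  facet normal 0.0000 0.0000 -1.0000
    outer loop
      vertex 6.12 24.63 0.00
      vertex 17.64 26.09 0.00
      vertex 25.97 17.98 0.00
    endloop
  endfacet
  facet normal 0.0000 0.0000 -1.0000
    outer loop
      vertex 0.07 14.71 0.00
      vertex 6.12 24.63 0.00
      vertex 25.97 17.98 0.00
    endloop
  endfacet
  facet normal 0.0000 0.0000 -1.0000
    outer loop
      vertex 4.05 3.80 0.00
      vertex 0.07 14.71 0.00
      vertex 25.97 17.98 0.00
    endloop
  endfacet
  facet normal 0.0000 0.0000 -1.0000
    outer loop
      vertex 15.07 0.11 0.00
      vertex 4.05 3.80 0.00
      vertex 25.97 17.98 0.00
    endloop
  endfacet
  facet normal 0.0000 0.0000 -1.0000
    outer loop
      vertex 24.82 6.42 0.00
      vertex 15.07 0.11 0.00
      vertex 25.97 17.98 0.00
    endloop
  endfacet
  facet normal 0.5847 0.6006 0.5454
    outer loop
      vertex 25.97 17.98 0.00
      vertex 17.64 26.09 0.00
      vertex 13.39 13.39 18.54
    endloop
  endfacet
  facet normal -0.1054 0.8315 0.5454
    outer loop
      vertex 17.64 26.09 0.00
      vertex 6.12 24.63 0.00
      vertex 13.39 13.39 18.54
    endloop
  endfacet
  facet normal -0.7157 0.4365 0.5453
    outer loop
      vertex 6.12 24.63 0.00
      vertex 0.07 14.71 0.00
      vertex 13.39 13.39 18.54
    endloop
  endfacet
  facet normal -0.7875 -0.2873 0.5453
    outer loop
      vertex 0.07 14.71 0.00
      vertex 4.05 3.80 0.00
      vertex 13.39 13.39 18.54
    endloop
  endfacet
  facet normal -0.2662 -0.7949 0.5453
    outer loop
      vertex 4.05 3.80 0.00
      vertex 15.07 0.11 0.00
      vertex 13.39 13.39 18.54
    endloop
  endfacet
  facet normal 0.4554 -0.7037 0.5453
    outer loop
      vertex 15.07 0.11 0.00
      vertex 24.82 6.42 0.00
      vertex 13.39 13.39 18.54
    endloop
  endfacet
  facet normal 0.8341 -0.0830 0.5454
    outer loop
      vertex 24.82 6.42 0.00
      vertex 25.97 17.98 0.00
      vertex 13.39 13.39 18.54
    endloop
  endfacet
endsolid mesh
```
; perimeter-only toolpath
G21 ; units = mm
G90 ; absolute positioning
G28 ; home
; layer 1
G0 Z2.65
G0 X24.17 Y17.32
G1 X17.03 Y24.28
G1 X7.16 Y23.02
G1 X1.97 Y14.52
G1 X5.38 Y5.17
G1 X14.83 Y2.01
G1 X23.19 Y7.42
G1 X24.17 Y17.32
; layer 2
G0 Z5.30
G0 X22.38 Y16.67
G1 X16.43 Y22.46
G1 X8.20 Y21.42
G1 X3.88 Y14.33
G1 X6.72 Y6.54
G1 X14.59 Y3.90
G1 X21.55 Y8.41
G1 X22.38 Y16.67
; layer 3
G0 Z7.95
G0 X20.58 Y16.01
G1 X15.82 Y20.65
G1 X9.24 Y19.81
G1 X5.78 Y14.14
G1 X8.05 Y7.91
G1 X14.35 Y5.80
G1 X19.92 Y9.41
G1 X20.58 Y16.01
; layer 4
G0 Z10.59
G0 X18.78 Y15.36
G1 X15.21 Y18.83
G1 X10.27 Y18.21
G1 X7.68 Y13.96
G1 X9.39 Y9.28
G1 X14.11 Y7.70
G1 X18.29 Y10.40
G1 X18.78 Y15.36
; layer 5
G0 Z13.24
G0 X16.98 Y14.70
G1 X14.60 Y17.02
G1 X11.31 Y16.60
G1 X9.58 Y13.77
G1 X10.72 Y10.65
G1 X13.87 Y9.60
G1 X16.66 Y11.40
G1 X16.98 Y14.70
; layer 6
G0 Z15.89
G0 X15.19 Y14.05
G1 X14.00 Y15.20
G1 X12.35 Y15.00
G1 X11.49 Y13.58
G1 X12.06 Y12.02
G1 X13.63 Y11.49
G1 X15.02 Y12.39
G1 X15.19 Y14.05
M2 ; end

The solid is a regular 7-sided pyramid, base circumscribed radius ≈ 13.4 mm, apex at z ≈ 18.5 mm. Slicing at Δz = 2.65 mm — 7 equal slices spanning the solid's height, so layer i sits at z = i·h/7 — gives 6 non-empty perimeters. Each is a 7-segment closed polygon; G0 lifts to the layer z and rapids to the start vertex, then G1 traces the edges. The cross-section shrinks linearly with z (the slice at the apex is degenerate and omitted).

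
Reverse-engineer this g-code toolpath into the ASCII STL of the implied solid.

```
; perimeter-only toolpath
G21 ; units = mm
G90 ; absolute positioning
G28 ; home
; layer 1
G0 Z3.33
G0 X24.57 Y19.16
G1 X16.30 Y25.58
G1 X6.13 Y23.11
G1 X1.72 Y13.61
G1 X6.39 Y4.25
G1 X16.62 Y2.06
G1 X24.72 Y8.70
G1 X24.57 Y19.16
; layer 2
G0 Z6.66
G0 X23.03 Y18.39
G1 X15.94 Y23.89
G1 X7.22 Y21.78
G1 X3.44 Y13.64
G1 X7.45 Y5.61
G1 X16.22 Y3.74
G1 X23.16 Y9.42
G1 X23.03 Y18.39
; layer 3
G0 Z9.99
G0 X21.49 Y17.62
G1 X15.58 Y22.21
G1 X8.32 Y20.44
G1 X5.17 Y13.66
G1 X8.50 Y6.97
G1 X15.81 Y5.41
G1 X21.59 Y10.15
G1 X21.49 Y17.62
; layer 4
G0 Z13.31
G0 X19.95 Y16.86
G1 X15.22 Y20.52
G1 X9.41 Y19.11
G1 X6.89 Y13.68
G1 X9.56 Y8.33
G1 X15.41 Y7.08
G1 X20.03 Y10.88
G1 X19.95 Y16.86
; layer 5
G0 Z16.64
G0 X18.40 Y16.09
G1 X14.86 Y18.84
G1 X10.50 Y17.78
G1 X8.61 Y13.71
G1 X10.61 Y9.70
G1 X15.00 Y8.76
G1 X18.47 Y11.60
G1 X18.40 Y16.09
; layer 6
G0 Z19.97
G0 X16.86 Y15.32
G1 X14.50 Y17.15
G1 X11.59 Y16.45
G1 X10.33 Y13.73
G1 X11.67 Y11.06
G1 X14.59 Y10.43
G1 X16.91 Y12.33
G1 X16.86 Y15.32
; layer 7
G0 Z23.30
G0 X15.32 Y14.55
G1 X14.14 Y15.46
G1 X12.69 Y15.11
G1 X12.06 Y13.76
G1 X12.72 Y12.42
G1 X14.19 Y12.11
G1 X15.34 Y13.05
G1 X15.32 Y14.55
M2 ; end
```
solid part
  facet normal 0.0000 0.0000 -1.0000
    outer loop
      vertex 5.04 24.44 0.00
      vertex 16.66 27.26 0.00
      vertex 26.11 19.93 0.00
    endloop
  endfacet
  facet normal 0.0000 0.0000 -1.0000
    outer loop
      vertex 0.00 13.59 0.00
      vertex 5.04 24.44 0.00
      vertex 26.11 19.93 0.00
    endloop
  endfacet
  facet normal 0.0000 0.0000 -1.0000
    outer loop
      vertex 5.34 2.89 0.00
      vertex 0.00 13.59 0.00
      vertex 26.11 19.93 0.00
    endloop
  endfacet
  facet normal 0.0000 0.0000 -1.0000
    outer loop
      vertex 17.03 0.39 0.00
      vertex 5.34 2.89 0.00
      vertex 26.11 19.93 0.00
    endloop
  endfacet
  facet normal 0.0000 0.0000 -1.0000
    outer loop
      vertex 26.28 7.97 0.00
      vertex 17.03 0.39 0.00
      vertex 26.11 19.93 0.00
    endloop
  endfacet
  facet normal 0.5555 0.7161 0.4226
    outer loop
      vertex 26.11 19.93 0.00
      vertex 16.66 27.26 0.00
      vertex 13.78 13.78 26.63
    endloop
  endfacet
  facet normal -0.2137 0.8807 0.4227
    outer loop
      vertex 16.66 27.26 0.00
      vertex 5.04 24.44 0.00
      vertex 13.78 13.78 26.63
    endloop
  endfacet
  facet normal -0.8220 0.3818 0.4226
    outer loop
      vertex 5.04 24.44 0.00
      vertex 0.00 13.59 0.00
      vertex 13.78 13.78 26.63
    endloop
  endfacet
  facet normal -0.8110 -0.4047 0.4225
    outer loop
      vertex 0.00 13.59 0.00
      vertex 5.34 2.89 0.00
      vertex 13.78 13.78 26.63
    endloop
  endfacet
  facet normal -0.1895 -0.8863 0.4225
    outer loop
      vertex 5.34 2.89 0.00
      vertex 17.03 0.39 0.00
      vertex 13.78 13.78 26.63
    endloop
  endfacet
  facet normal 0.5745 -0.7010 0.4226
    outer loop
      vertex 17.03 0.39 0.00
      vertex 26.28 7.97 0.00
      vertex 13.78 13.78 26.63
    endloop
  endfacet
  facet normal 0.9062 0.0129 0.4226
    outer loop
      vertex 26.28 7.97 0.00
      vertex 26.11 19.93 0.00
      vertex 13.78 13.78 26.63
    endloop
  endfacet
endsolid part

The G0 Z moves step by Δz≈3.33 mm. The G1 loops shrink linearly with z, so the solid tapers from its base footprint up to z≈26.6. Closing with a flat bottom cap and the tapered top and triangulating gives 12 facets — a regular 7-sided pyramid, base circumscribed radius ≈ 13.8 mm, apex at z ≈ 26.6 mm.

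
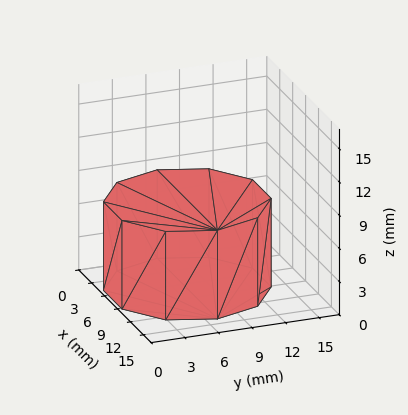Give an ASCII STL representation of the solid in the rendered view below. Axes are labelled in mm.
Reading the render: the shape is a regular 10-sided prism (a cylinder approximated with 10 flat sides), circumscribed radius ≈ 7 mm, height ≈ 8 mm (dimensions read to the nearest mm from the axis ticks). For the STL, each face is triangulated and given an outward normal.

solid part
  facet normal 0.0000 0.0000 -1.0000
    outer loop
      vertex 9.16 13.66 0.00
      vertex 12.66 11.11 0.00
      vertex 14.00 7.00 0.00
    endloop
  endfacet
  facet normal 0.0000 0.0000 -1.0000
    outer loop
      vertex 4.84 13.66 0.00
      vertex 9.16 13.66 0.00
      vertex 14.00 7.00 0.00
    endloop
  endfacet
  facet normal 0.0000 0.0000 -1.0000
    outer loop
      vertex 1.34 11.11 0.00
      vertex 4.84 13.66 0.00
      vertex 14.00 7.00 0.00
    endloop
  endfacet
  facet normal 0.0000 0.0000 -1.0000
    outer loop
      vertex 0.00 7.00 0.00
      vertex 1.34 11.11 0.00
      vertex 14.00 7.00 0.00
    endloop
  endfacet
  facet normal 0.0000 0.0000 -1.0000
    outer loop
      vertex 1.34 2.89 0.00
      vertex 0.00 7.00 0.00
      vertex 14.00 7.00 0.00
    endloop
  endfacet
  facet normal 0.0000 0.0000 -1.0000
    outer loop
      vertex 4.84 0.34 0.00
      vertex 1.34 2.89 0.00
      vertex 14.00 7.00 0.00
    endloop
  endfacet
  facet normal 0.0000 0.0000 -1.0000
    outer loop
      vertex 9.16 0.34 0.00
      vertex 4.84 0.34 0.00
      vertex 14.00 7.00 0.00
    endloop
  endfacet
  facet normal 0.0000 0.0000 -1.0000
    outer loop
      vertex 12.66 2.89 0.00
      vertex 9.16 0.34 0.00
      vertex 14.00 7.00 0.00
    endloop
  endfacet
  facet normal 0.0000 0.0000 1.0000
    outer loop
      vertex 14.00 7.00 8.00
      vertex 12.66 11.11 8.00
      vertex 9.16 13.66 8.00
    endloop
  endfacet
  facet normal 0.0000 0.0000 1.0000
    outer loop
      vertex 14.00 7.00 8.00
      vertex 9.16 13.66 8.00
      vertex 4.84 13.66 8.00
    endloop
  endfacet
  facet normal 0.0000 0.0000 1.0000
    outer loop
      vertex 14.00 7.00 8.00
      vertex 4.84 13.66 8.00
      vertex 1.34 11.11 8.00
    endloop
  endfacet
  facet normal 0.0000 0.0000 1.0000
    outer loop
      vertex 14.00 7.00 8.00
      vertex 1.34 11.11 8.00
      vertex 0.00 7.00 8.00
    endloop
  endfacet
  facet normal 0.0000 0.0000 1.0000
    outer loop
      vertex 14.00 7.00 8.00
      vertex 0.00 7.00 8.00
      vertex 1.34 2.89 8.00
    endloop
  endfacet
  facet normal 0.0000 0.0000 1.0000
    outer loop
      vertex 14.00 7.00 8.00
      vertex 1.34 2.89 8.00
      vertex 4.84 0.34 8.00
    endloop
  endfacet
  facet normal 0.0000 0.0000 1.0000
    outer loop
      vertex 14.00 7.00 8.00
      vertex 4.84 0.34 8.00
      vertex 9.16 0.34 8.00
    endloop
  endfacet
  facet normal 0.0000 0.0000 1.0000
    outer loop
      vertex 14.00 7.00 8.00
      vertex 9.16 0.34 8.00
      vertex 12.66 2.89 8.00
    endloop
  endfacet
  facet normal 0.9507 0.3100 0.0000
    outer loop
      vertex 14.00 7.00 0.00
      vertex 12.66 11.11 0.00
      vertex 12.66 11.11 8.00
    endloop
  endfacet
  facet normal 0.9507 0.3100 0.0000
    outer loop
      vertex 14.00 7.00 0.00
      vertex 12.66 11.11 8.00
      vertex 14.00 7.00 8.00
    endloop
  endfacet
  facet normal 0.5889 0.8082 0.0000
    outer loop
      vertex 12.66 11.11 0.00
      vertex 9.16 13.66 0.00
      vertex 9.16 13.66 8.00
    endloop
  endfacet
  facet normal 0.5889 0.8082 0.0000
    outer loop
      vertex 12.66 11.11 0.00
      vertex 9.16 13.66 8.00
      vertex 12.66 11.11 8.00
    endloop
  endfacet
  facet normal 0.0000 1.0000 0.0000
    outer loop
      vertex 9.16 13.66 0.00
      vertex 4.84 13.66 0.00
      vertex 4.84 13.66 8.00
    endloop
  endfacet
  facet normal 0.0000 1.0000 0.0000
    outer loop
      vertex 9.16 13.66 0.00
      vertex 4.84 13.66 8.00
      vertex 9.16 13.66 8.00
    endloop
  endfacet
  facet normal -0.5889 0.8082 0.0000
    outer loop
      vertex 4.84 13.66 0.00
      vertex 1.34 11.11 0.00
      vertex 1.34 11.11 8.00
    endloop
  endfacet
  facet normal -0.5889 0.8082 0.0000
    outer loop
      vertex 4.84 13.66 0.00
      vertex 1.34 11.11 8.00
      vertex 4.84 13.66 8.00
    endloop
  endfacet
  facet normal -0.9507 0.3100 0.0000
    outer loop
      vertex 1.34 11.11 0.00
      vertex 0.00 7.00 0.00
      vertex 0.00 7.00 8.00
    endloop
  endfacet
  facet normal -0.9507 0.3100 0.0000
    outer loop
      vertex 1.34 11.11 0.00
      vertex 0.00 7.00 8.00
      vertex 1.34 11.11 8.00
    endloop
  endfacet
  facet normal -0.9507 -0.3100 0.0000
    outer loop
      vertex 0.00 7.00 0.00
      vertex 1.34 2.89 0.00
      vertex 1.34 2.89 8.00
    endloop
  endfacet
  facet normal -0.9507 -0.3100 0.0000
    outer loop
      vertex 0.00 7.00 0.00
      vertex 1.34 2.89 8.00
      vertex 0.00 7.00 8.00
    endloop
  endfacet
  facet normal -0.5889 -0.8082 0.0000
    outer loop
      vertex 1.34 2.89 0.00
      vertex 4.84 0.34 0.00
      vertex 4.84 0.34 8.00
    endloop
  endfacet
  facet normal -0.5889 -0.8082 0.0000
    outer loop
      vertex 1.34 2.89 0.00
      vertex 4.84 0.34 8.00
      vertex 1.34 2.89 8.00
    endloop
  endfacet
  facet normal 0.0000 -1.0000 0.0000
    outer loop
      vertex 4.84 0.34 0.00
      vertex 9.16 0.34 0.00
      vertex 9.16 0.34 8.00
    endloop
  endfacet
  facet normal 0.0000 -1.0000 0.0000
    outer loop
      vertex 4.84 0.34 0.00
      vertex 9.16 0.34 8.00
      vertex 4.84 0.34 8.00
    endloop
  endfacet
  facet normal 0.5889 -0.8082 0.0000
    outer loop
      vertex 9.16 0.34 0.00
      vertex 12.66 2.89 0.00
      vertex 12.66 2.89 8.00
    endloop
  endfacet
  facet normal 0.5889 -0.8082 0.0000
    outer loop
      vertex 9.16 0.34 0.00
      vertex 12.66 2.89 8.00
      vertex 9.16 0.34 8.00
    endloop
  endfacet
  facet normal 0.9507 -0.3100 0.0000
    outer loop
      vertex 12.66 2.89 0.00
      vertex 14.00 7.00 0.00
      vertex 14.00 7.00 8.00
    endloop
  endfacet
  facet normal 0.9507 -0.3100 0.0000
    outer loop
      vertex 12.66 2.89 0.00
      vertex 14.00 7.00 8.00
      vertex 12.66 2.89 8.00
    endloop
  endfacet
endsolid part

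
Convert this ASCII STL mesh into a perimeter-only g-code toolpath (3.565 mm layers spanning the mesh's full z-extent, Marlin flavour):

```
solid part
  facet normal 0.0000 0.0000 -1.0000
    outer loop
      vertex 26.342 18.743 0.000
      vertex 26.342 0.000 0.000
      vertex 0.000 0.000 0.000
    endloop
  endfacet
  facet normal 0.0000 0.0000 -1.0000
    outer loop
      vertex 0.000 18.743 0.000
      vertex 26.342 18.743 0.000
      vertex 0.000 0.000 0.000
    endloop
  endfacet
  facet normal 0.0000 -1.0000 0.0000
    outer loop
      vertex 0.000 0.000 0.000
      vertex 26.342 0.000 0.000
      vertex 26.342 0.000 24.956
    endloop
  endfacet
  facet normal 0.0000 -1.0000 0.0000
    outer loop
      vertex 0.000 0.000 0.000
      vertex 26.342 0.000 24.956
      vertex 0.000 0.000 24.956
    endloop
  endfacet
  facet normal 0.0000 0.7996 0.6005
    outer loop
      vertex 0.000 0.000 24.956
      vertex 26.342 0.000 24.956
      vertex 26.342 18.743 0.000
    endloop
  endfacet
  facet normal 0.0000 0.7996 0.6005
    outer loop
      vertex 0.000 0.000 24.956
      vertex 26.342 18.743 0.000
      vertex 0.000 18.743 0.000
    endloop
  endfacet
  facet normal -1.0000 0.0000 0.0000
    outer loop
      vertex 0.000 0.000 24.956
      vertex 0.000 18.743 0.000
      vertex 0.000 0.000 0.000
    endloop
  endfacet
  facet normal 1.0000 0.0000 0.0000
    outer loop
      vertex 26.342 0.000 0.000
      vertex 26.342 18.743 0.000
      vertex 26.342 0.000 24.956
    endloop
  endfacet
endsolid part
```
; perimeter-only toolpath
G21 ; units = mm
G90 ; absolute positioning
G28 ; home
; layer 1
G0 Z3.565
G0 X0.000 Y0.000
G1 X26.342 Y0.000
G1 X26.342 Y16.065
G1 X0.000 Y16.065
G1 X0.000 Y0.000
; layer 2
G0 Z7.130
G0 X0.000 Y0.000
G1 X26.342 Y0.000
G1 X26.342 Y13.388
G1 X0.000 Y13.388
G1 X0.000 Y0.000
; layer 3
G0 Z10.695
G0 X0.000 Y0.000
G1 X26.342 Y0.000
G1 X26.342 Y10.710
G1 X0.000 Y10.710
G1 X0.000 Y0.000
; layer 4
G0 Z14.261
G0 X0.000 Y0.000
G1 X26.342 Y0.000
G1 X26.342 Y8.033
G1 X0.000 Y8.033
G1 X0.000 Y0.000
; layer 5
G0 Z17.826
G0 X0.000 Y0.000
G1 X26.342 Y0.000
G1 X26.342 Y5.355
G1 X0.000 Y5.355
G1 X0.000 Y0.000
; layer 6
G0 Z21.391
G0 X0.000 Y0.000
G1 X26.342 Y0.000
G1 X26.342 Y2.678
G1 X0.000 Y2.678
G1 X0.000 Y0.000
M2 ; end

The solid is a wedge (ramp): 26.3 × 18.7 mm base, rising to 25 mm along the y=0 edge and sloping linearly to z=0 at y=18.7. Slicing at Δz = 3.565 mm — 7 equal slices spanning the solid's height, so layer i sits at z = i·h/7 — gives 6 non-empty perimeters. Each is a 4-segment closed polygon; G0 lifts to the layer z and rapids to the start vertex, then G1 traces the edges. The cross-section shrinks linearly with z (the slice at the apex is degenerate and omitted).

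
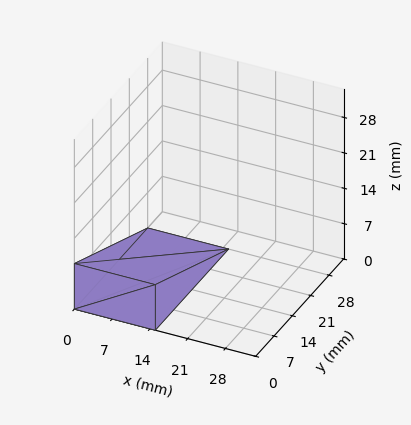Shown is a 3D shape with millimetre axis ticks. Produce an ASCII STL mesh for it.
Reading the render: the shape is a wedge (ramp): 15 × 28 mm base, rising to 9 mm along the y=0 edge and sloping linearly to z=0 at y=28 (dimensions read to the nearest mm from the axis ticks). For the STL, each face is triangulated and given an outward normal.

solid part
  facet normal 0.0000 0.0000 -1.0000
    outer loop
      vertex 15.00 28.00 0.00
      vertex 15.00 0.00 0.00
      vertex 0.00 0.00 0.00
    endloop
  endfacet
  facet normal 0.0000 0.0000 -1.0000
    outer loop
      vertex 0.00 28.00 0.00
      vertex 15.00 28.00 0.00
      vertex 0.00 0.00 0.00
    endloop
  endfacet
  facet normal 0.0000 -1.0000 0.0000
    outer loop
      vertex 0.00 0.00 0.00
      vertex 15.00 0.00 0.00
      vertex 15.00 0.00 9.00
    endloop
  endfacet
  facet normal 0.0000 -1.0000 0.0000
    outer loop
      vertex 0.00 0.00 0.00
      vertex 15.00 0.00 9.00
      vertex 0.00 0.00 9.00
    endloop
  endfacet
  facet normal 0.0000 0.3060 0.9520
    outer loop
      vertex 0.00 0.00 9.00
      vertex 15.00 0.00 9.00
      vertex 15.00 28.00 0.00
    endloop
  endfacet
  facet normal 0.0000 0.3060 0.9520
    outer loop
      vertex 0.00 0.00 9.00
      vertex 15.00 28.00 0.00
      vertex 0.00 28.00 0.00
    endloop
  endfacet
  facet normal -1.0000 0.0000 0.0000
    outer loop
      vertex 0.00 0.00 9.00
      vertex 0.00 28.00 0.00
      vertex 0.00 0.00 0.00
    endloop
  endfacet
  facet normal 1.0000 0.0000 0.0000
    outer loop
      vertex 15.00 0.00 0.00
      vertex 15.00 28.00 0.00
      vertex 15.00 0.00 9.00
    endloop
  endfacet
endsolid part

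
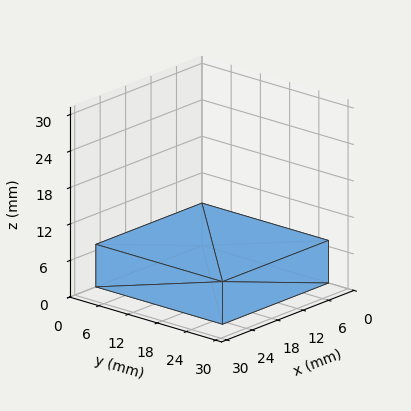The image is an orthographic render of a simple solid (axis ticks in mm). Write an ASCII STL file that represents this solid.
Reading the render: the shape is a rectangular box, roughly 25 × 26 mm footprint and 7 mm tall (dimensions read to the nearest mm from the axis ticks). For the STL, each face is triangulated and given an outward normal.

solid part
  facet normal 0.0000 0.0000 -1.0000
    outer loop
      vertex 25.00 26.00 0.00
      vertex 25.00 0.00 0.00
      vertex 0.00 0.00 0.00
    endloop
  endfacet
  facet normal 0.0000 0.0000 -1.0000
    outer loop
      vertex 0.00 26.00 0.00
      vertex 25.00 26.00 0.00
      vertex 0.00 0.00 0.00
    endloop
  endfacet
  facet normal 0.0000 0.0000 1.0000
    outer loop
      vertex 0.00 0.00 7.00
      vertex 25.00 0.00 7.00
      vertex 25.00 26.00 7.00
    endloop
  endfacet
  facet normal 0.0000 0.0000 1.0000
    outer loop
      vertex 0.00 0.00 7.00
      vertex 25.00 26.00 7.00
      vertex 0.00 26.00 7.00
    endloop
  endfacet
  facet normal 0.0000 -1.0000 0.0000
    outer loop
      vertex 0.00 0.00 0.00
      vertex 25.00 0.00 0.00
      vertex 25.00 0.00 7.00
    endloop
  endfacet
  facet normal 0.0000 -1.0000 0.0000
    outer loop
      vertex 0.00 0.00 0.00
      vertex 25.00 0.00 7.00
      vertex 0.00 0.00 7.00
    endloop
  endfacet
  facet normal 0.0000 1.0000 0.0000
    outer loop
      vertex 25.00 26.00 7.00
      vertex 25.00 26.00 0.00
      vertex 0.00 26.00 0.00
    endloop
  endfacet
  facet normal 0.0000 1.0000 0.0000
    outer loop
      vertex 0.00 26.00 7.00
      vertex 25.00 26.00 7.00
      vertex 0.00 26.00 0.00
    endloop
  endfacet
  facet normal -1.0000 0.0000 0.0000
    outer loop
      vertex 0.00 26.00 7.00
      vertex 0.00 26.00 0.00
      vertex 0.00 0.00 0.00
    endloop
  endfacet
  facet normal -1.0000 0.0000 0.0000
    outer loop
      vertex 0.00 0.00 7.00
      vertex 0.00 26.00 7.00
      vertex 0.00 0.00 0.00
    endloop
  endfacet
  facet normal 1.0000 0.0000 0.0000
    outer loop
      vertex 25.00 0.00 0.00
      vertex 25.00 26.00 0.00
      vertex 25.00 26.00 7.00
    endloop
  endfacet
  facet normal 1.0000 0.0000 0.0000
    outer loop
      vertex 25.00 0.00 0.00
      vertex 25.00 26.00 7.00
      vertex 25.00 0.00 7.00
    endloop
  endfacet
endsolid part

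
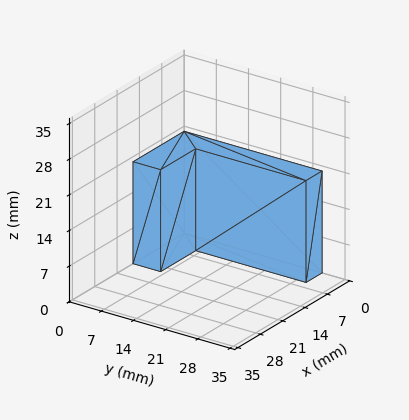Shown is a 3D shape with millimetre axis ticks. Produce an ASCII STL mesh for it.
Reading the render: the shape is an L-shaped prism: outer 16 × 30 mm, arm thicknesses ≈ 6 mm (horizontal) and 5 mm (vertical), extruded 20 mm in z (dimensions read to the nearest mm from the axis ticks). For the STL, each face is triangulated and given an outward normal.

solid part
  facet normal 0.0000 0.0000 -1.0000
    outer loop
      vertex 16.00 6.00 0.00
      vertex 16.00 0.00 0.00
      vertex 0.00 0.00 0.00
    endloop
  endfacet
  facet normal 0.0000 0.0000 -1.0000
    outer loop
      vertex 5.00 6.00 0.00
      vertex 16.00 6.00 0.00
      vertex 0.00 0.00 0.00
    endloop
  endfacet
  facet normal 0.0000 0.0000 -1.0000
    outer loop
      vertex 5.00 30.00 0.00
      vertex 5.00 6.00 0.00
      vertex 0.00 0.00 0.00
    endloop
  endfacet
  facet normal 0.0000 0.0000 -1.0000
    outer loop
      vertex 0.00 30.00 0.00
      vertex 5.00 30.00 0.00
      vertex 0.00 0.00 0.00
    endloop
  endfacet
  facet normal 0.0000 0.0000 1.0000
    outer loop
      vertex 0.00 0.00 20.00
      vertex 16.00 0.00 20.00
      vertex 16.00 6.00 20.00
    endloop
  endfacet
  facet normal 0.0000 0.0000 1.0000
    outer loop
      vertex 0.00 0.00 20.00
      vertex 16.00 6.00 20.00
      vertex 5.00 6.00 20.00
    endloop
  endfacet
  facet normal 0.0000 0.0000 1.0000
    outer loop
      vertex 0.00 0.00 20.00
      vertex 5.00 6.00 20.00
      vertex 5.00 30.00 20.00
    endloop
  endfacet
  facet normal 0.0000 0.0000 1.0000
    outer loop
      vertex 0.00 0.00 20.00
      vertex 5.00 30.00 20.00
      vertex 0.00 30.00 20.00
    endloop
  endfacet
  facet normal 0.0000 -1.0000 0.0000
    outer loop
      vertex 0.00 0.00 0.00
      vertex 16.00 0.00 0.00
      vertex 16.00 0.00 20.00
    endloop
  endfacet
  facet normal 0.0000 -1.0000 0.0000
    outer loop
      vertex 0.00 0.00 0.00
      vertex 16.00 0.00 20.00
      vertex 0.00 0.00 20.00
    endloop
  endfacet
  facet normal 1.0000 0.0000 0.0000
    outer loop
      vertex 16.00 0.00 0.00
      vertex 16.00 6.00 0.00
      vertex 16.00 6.00 20.00
    endloop
  endfacet
  facet normal 1.0000 0.0000 0.0000
    outer loop
      vertex 16.00 0.00 0.00
      vertex 16.00 6.00 20.00
      vertex 16.00 0.00 20.00
    endloop
  endfacet
  facet normal 0.0000 1.0000 0.0000
    outer loop
      vertex 16.00 6.00 0.00
      vertex 5.00 6.00 0.00
      vertex 5.00 6.00 20.00
    endloop
  endfacet
  facet normal 0.0000 1.0000 0.0000
    outer loop
      vertex 16.00 6.00 0.00
      vertex 5.00 6.00 20.00
      vertex 16.00 6.00 20.00
    endloop
  endfacet
  facet normal 1.0000 0.0000 0.0000
    outer loop
      vertex 5.00 6.00 0.00
      vertex 5.00 30.00 0.00
      vertex 5.00 30.00 20.00
    endloop
  endfacet
  facet normal 1.0000 0.0000 0.0000
    outer loop
      vertex 5.00 6.00 0.00
      vertex 5.00 30.00 20.00
      vertex 5.00 6.00 20.00
    endloop
  endfacet
  facet normal 0.0000 1.0000 0.0000
    outer loop
      vertex 5.00 30.00 0.00
      vertex 0.00 30.00 0.00
      vertex 0.00 30.00 20.00
    endloop
  endfacet
  facet normal 0.0000 1.0000 0.0000
    outer loop
      vertex 5.00 30.00 0.00
      vertex 0.00 30.00 20.00
      vertex 5.00 30.00 20.00
    endloop
  endfacet
  facet normal -1.0000 0.0000 0.0000
    outer loop
      vertex 0.00 30.00 0.00
      vertex 0.00 0.00 0.00
      vertex 0.00 0.00 20.00
    endloop
  endfacet
  facet normal -1.0000 0.0000 0.0000
    outer loop
      vertex 0.00 30.00 0.00
      vertex 0.00 0.00 20.00
      vertex 0.00 30.00 20.00
    endloop
  endfacet
endsolid part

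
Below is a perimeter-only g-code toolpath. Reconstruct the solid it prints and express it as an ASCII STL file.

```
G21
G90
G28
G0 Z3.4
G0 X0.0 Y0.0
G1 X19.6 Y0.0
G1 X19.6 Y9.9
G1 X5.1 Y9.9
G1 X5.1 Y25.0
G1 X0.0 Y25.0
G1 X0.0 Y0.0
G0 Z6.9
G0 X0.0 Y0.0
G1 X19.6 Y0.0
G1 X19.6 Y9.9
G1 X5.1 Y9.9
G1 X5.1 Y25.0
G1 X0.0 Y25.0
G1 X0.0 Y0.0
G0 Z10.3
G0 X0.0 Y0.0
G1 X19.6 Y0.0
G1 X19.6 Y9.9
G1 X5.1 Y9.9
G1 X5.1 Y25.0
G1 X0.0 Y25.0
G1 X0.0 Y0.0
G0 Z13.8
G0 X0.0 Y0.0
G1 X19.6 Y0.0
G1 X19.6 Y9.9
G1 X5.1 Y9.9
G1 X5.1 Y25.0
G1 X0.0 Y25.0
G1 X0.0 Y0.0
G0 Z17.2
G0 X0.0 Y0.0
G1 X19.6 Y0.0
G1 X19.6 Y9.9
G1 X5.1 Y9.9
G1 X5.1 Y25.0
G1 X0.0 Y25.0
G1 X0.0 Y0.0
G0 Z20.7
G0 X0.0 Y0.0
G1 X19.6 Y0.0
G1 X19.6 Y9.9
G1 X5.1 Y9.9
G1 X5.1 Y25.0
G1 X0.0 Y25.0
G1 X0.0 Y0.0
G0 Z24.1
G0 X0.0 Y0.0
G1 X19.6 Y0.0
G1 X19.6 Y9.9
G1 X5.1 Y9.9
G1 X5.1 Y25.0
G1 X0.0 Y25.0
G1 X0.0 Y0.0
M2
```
solid part
  facet normal 0.0000 0.0000 -1.0000
    outer loop
      vertex 19.6 9.9 0.0
      vertex 19.6 0.0 0.0
      vertex 0.0 0.0 0.0
    endloop
  endfacet
  facet normal 0.0000 0.0000 -1.0000
    outer loop
      vertex 5.1 9.9 0.0
      vertex 19.6 9.9 0.0
      vertex 0.0 0.0 0.0
    endloop
  endfacet
  facet normal 0.0000 0.0000 -1.0000
    outer loop
      vertex 5.1 25.0 0.0
      vertex 5.1 9.9 0.0
      vertex 0.0 0.0 0.0
    endloop
  endfacet
  facet normal 0.0000 0.0000 -1.0000
    outer loop
      vertex 0.0 25.0 0.0
      vertex 5.1 25.0 0.0
      vertex 0.0 0.0 0.0
    endloop
  endfacet
  facet normal 0.0000 0.0000 1.0000
    outer loop
      vertex 0.0 0.0 24.1
      vertex 19.6 0.0 24.1
      vertex 19.6 9.9 24.1
    endloop
  endfacet
  facet normal 0.0000 0.0000 1.0000
    outer loop
      vertex 0.0 0.0 24.1
      vertex 19.6 9.9 24.1
      vertex 5.1 9.9 24.1
    endloop
  endfacet
  facet normal 0.0000 0.0000 1.0000
    outer loop
      vertex 0.0 0.0 24.1
      vertex 5.1 9.9 24.1
      vertex 5.1 25.0 24.1
    endloop
  endfacet
  facet normal 0.0000 0.0000 1.0000
    outer loop
      vertex 0.0 0.0 24.1
      vertex 5.1 25.0 24.1
      vertex 0.0 25.0 24.1
    endloop
  endfacet
  facet normal 0.0000 -1.0000 0.0000
    outer loop
      vertex 0.0 0.0 0.0
      vertex 19.6 0.0 0.0
      vertex 19.6 0.0 24.1
    endloop
  endfacet
  facet normal 0.0000 -1.0000 0.0000
    outer loop
      vertex 0.0 0.0 0.0
      vertex 19.6 0.0 24.1
      vertex 0.0 0.0 24.1
    endloop
  endfacet
  facet normal 1.0000 0.0000 0.0000
    outer loop
      vertex 19.6 0.0 0.0
      vertex 19.6 9.9 0.0
      vertex 19.6 9.9 24.1
    endloop
  endfacet
  facet normal 1.0000 0.0000 0.0000
    outer loop
      vertex 19.6 0.0 0.0
      vertex 19.6 9.9 24.1
      vertex 19.6 0.0 24.1
    endloop
  endfacet
  facet normal 0.0000 1.0000 0.0000
    outer loop
      vertex 19.6 9.9 0.0
      vertex 5.1 9.9 0.0
      vertex 5.1 9.9 24.1
    endloop
  endfacet
  facet normal 0.0000 1.0000 0.0000
    outer loop
      vertex 19.6 9.9 0.0
      vertex 5.1 9.9 24.1
      vertex 19.6 9.9 24.1
    endloop
  endfacet
  facet normal 1.0000 0.0000 0.0000
    outer loop
      vertex 5.1 9.9 0.0
      vertex 5.1 25.0 0.0
      vertex 5.1 25.0 24.1
    endloop
  endfacet
  facet normal 1.0000 0.0000 0.0000
    outer loop
      vertex 5.1 9.9 0.0
      vertex 5.1 25.0 24.1
      vertex 5.1 9.9 24.1
    endloop
  endfacet
  facet normal 0.0000 1.0000 0.0000
    outer loop
      vertex 5.1 25.0 0.0
      vertex 0.0 25.0 0.0
      vertex 0.0 25.0 24.1
    endloop
  endfacet
  facet normal 0.0000 1.0000 0.0000
    outer loop
      vertex 5.1 25.0 0.0
      vertex 0.0 25.0 24.1
      vertex 5.1 25.0 24.1
    endloop
  endfacet
  facet normal -1.0000 0.0000 0.0000
    outer loop
      vertex 0.0 25.0 0.0
      vertex 0.0 0.0 0.0
      vertex 0.0 0.0 24.1
    endloop
  endfacet
  facet normal -1.0000 0.0000 0.0000
    outer loop
      vertex 0.0 25.0 0.0
      vertex 0.0 0.0 24.1
      vertex 0.0 25.0 24.1
    endloop
  endfacet
endsolid part

The G0 Z moves step by Δz≈3.4 mm. Every layer's G1 loop is the same polygon, so the solid is a straight extrusion of it from z=0 to z≈24.1. Closing with flat bottom and top caps and triangulating gives 20 facets — an L-shaped prism: outer 19.6 × 25 mm, arm thicknesses ≈ 9.9 mm (horizontal) and 5.1 mm (vertical), extruded 24.1 mm in z.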